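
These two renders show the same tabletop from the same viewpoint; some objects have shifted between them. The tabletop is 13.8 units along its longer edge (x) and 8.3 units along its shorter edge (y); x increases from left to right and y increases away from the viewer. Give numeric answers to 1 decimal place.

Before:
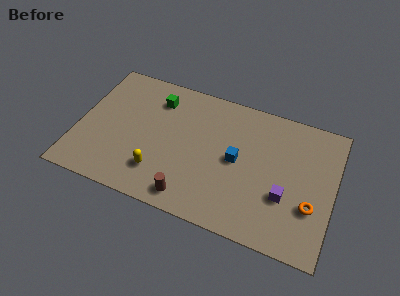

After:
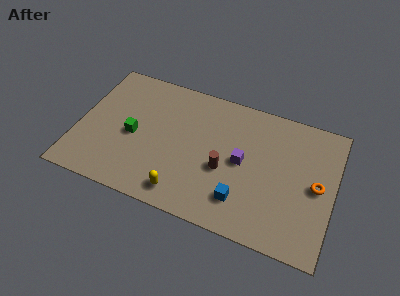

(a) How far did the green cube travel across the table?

2.9

From (4.0, 6.5) to (3.0, 3.8), the green cube covered √(1.0² + 2.7²) ≈ 2.9 units.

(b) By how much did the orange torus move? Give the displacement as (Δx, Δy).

(0.2, 1.3)

From the two frames, the orange torus sits at roughly (12.7, 2.8) before and (12.9, 4.1) after.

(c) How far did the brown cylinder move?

2.8

The brown cylinder was near (6.4, 1.1) before and (8.0, 3.4) after, so it travelled √(1.6² + 2.3²) ≈ 2.8 units.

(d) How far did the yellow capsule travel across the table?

1.6

The yellow capsule moved from about (4.6, 2.0) to (6.0, 1.2), a distance of √(1.4² + 0.8²) ≈ 1.6.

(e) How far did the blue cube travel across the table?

2.4

The blue cube moved from about (8.6, 4.2) to (9.1, 1.9), a distance of √(0.5² + 2.3²) ≈ 2.4.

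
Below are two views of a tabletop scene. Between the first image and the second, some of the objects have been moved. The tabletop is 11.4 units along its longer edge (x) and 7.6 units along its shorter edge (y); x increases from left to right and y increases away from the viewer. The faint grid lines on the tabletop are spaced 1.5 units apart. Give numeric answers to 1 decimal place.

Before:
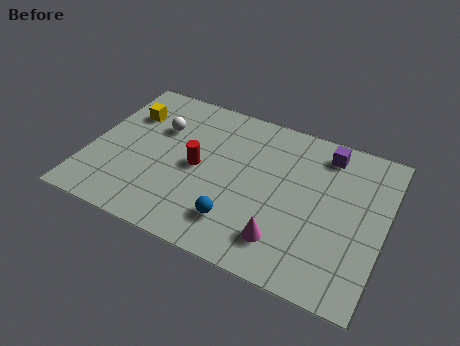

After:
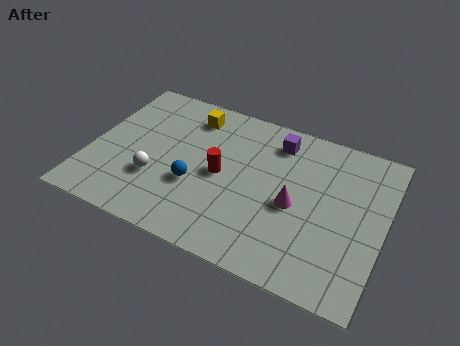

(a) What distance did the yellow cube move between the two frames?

2.5

The yellow cube was near (1.2, 5.4) before and (3.6, 6.2) after, so it travelled √(2.4² + 0.8²) ≈ 2.5 units.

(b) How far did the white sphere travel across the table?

2.6

The white sphere moved from about (2.5, 5.1) to (2.7, 2.5), a distance of √(0.2² + 2.6²) ≈ 2.6.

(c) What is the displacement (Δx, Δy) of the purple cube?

(-1.9, -0.2)

From the two frames, the purple cube sits at roughly (8.9, 6.4) before and (7.0, 6.2) after.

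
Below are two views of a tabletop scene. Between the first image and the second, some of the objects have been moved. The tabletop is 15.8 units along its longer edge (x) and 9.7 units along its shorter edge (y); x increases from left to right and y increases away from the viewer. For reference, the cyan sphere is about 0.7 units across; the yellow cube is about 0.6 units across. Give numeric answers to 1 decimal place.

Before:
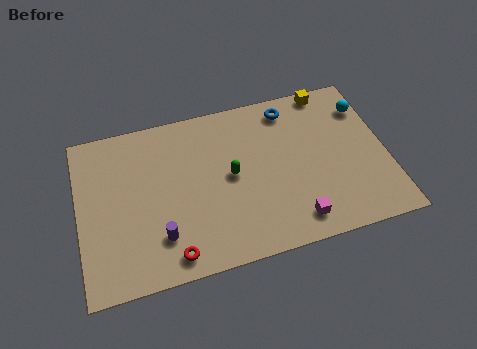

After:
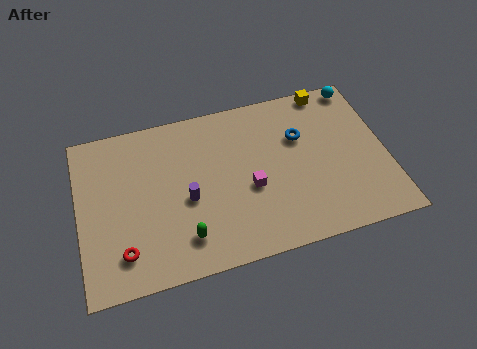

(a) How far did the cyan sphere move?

1.4

The cyan sphere was near (15.0, 7.4) before and (14.8, 8.8) after, so it travelled √(0.2² + 1.4²) ≈ 1.4 units.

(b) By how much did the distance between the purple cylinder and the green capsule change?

-2.4

They were about 4.6 units apart before and 2.2 after — 2.4 units closer together.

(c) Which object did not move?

the yellow cube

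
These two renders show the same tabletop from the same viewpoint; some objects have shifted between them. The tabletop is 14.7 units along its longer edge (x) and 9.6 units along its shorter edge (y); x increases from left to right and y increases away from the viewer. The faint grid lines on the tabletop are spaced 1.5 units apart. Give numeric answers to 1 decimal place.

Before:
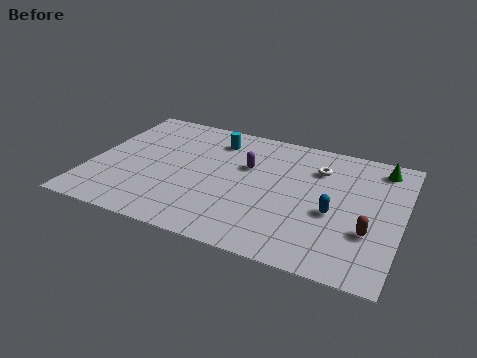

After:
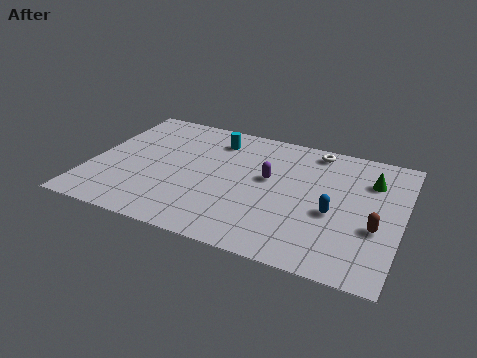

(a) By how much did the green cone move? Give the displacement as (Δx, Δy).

(-0.4, -1.2)

The green cone was at about (13.5, 8.2) and moved to about (13.1, 7.0).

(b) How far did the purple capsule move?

1.3

The purple capsule moved from about (7.3, 6.1) to (8.4, 5.5), a distance of √(1.1² + 0.6²) ≈ 1.3.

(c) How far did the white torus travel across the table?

1.4

The white torus moved from about (10.6, 7.1) to (10.3, 8.5), a distance of √(0.3² + 1.4²) ≈ 1.4.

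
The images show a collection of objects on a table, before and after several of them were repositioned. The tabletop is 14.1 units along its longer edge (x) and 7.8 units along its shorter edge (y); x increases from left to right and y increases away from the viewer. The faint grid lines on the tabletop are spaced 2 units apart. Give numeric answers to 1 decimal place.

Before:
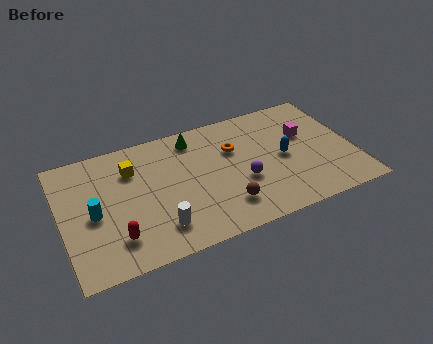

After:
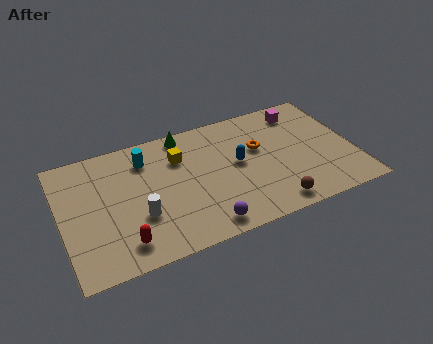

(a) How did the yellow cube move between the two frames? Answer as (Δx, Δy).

(2.3, -0.1)

From the two frames, the yellow cube sits at roughly (3.5, 5.7) before and (5.8, 5.6) after.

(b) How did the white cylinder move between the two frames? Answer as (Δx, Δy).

(-0.8, 1.0)

The white cylinder started near (4.4, 1.7) and ended near (3.6, 2.7).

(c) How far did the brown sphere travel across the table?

2.3

From (7.6, 1.8) to (9.8, 1.0), the brown sphere covered √(2.2² + 0.8²) ≈ 2.3 units.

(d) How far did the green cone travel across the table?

0.6

The green cone moved from about (6.6, 6.6) to (6.2, 7.0), a distance of √(0.4² + 0.4²) ≈ 0.6.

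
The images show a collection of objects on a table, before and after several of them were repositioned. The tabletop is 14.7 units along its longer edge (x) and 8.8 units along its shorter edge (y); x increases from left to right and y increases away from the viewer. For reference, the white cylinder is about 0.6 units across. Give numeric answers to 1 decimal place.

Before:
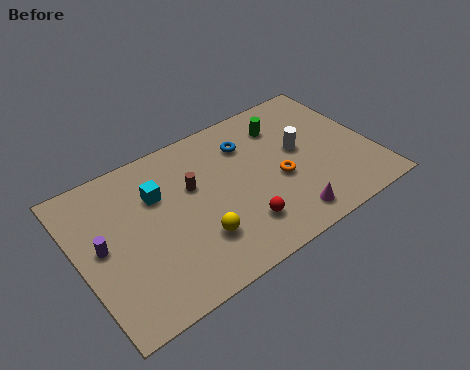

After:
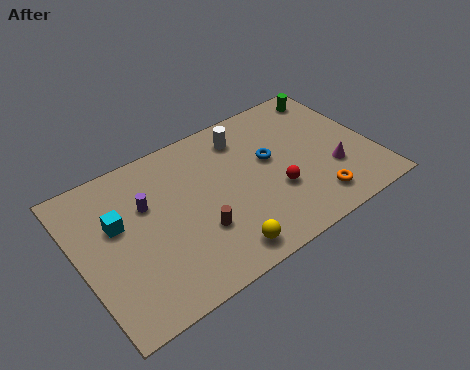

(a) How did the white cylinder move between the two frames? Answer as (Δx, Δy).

(-2.5, 2.2)

From the two frames, the white cylinder sits at roughly (11.2, 4.9) before and (8.7, 7.1) after.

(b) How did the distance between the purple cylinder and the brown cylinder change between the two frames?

-1.3

The distance was about 4.8 in the first image and 3.5 in the second, so they moved 1.3 units closer together.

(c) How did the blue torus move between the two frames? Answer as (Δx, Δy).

(0.9, -1.5)

The blue torus started near (8.8, 6.6) and ended near (9.7, 5.1).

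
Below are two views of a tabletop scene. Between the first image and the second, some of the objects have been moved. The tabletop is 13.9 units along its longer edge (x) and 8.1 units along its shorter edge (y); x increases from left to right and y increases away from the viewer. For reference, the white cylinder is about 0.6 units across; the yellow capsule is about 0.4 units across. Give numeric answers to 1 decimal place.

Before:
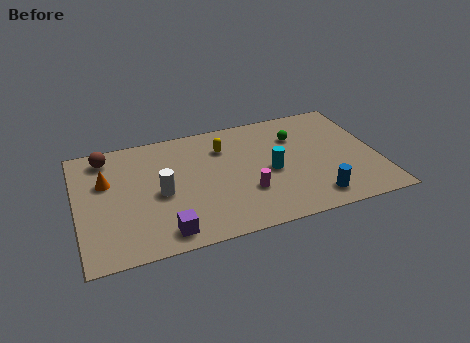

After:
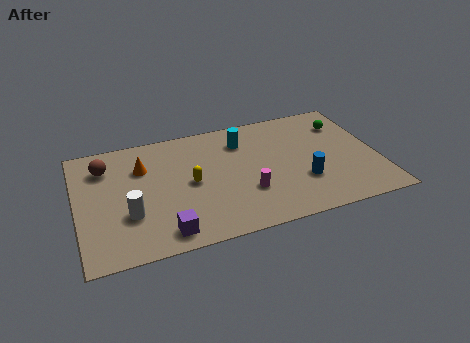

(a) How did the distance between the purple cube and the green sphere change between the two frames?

+2.1

Before: roughly 8.0 units apart; after: 10.1. That's 2.1 units further apart.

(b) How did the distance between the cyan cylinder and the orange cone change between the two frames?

-2.9

The distance was about 7.6 in the first image and 4.7 in the second, so they moved 2.9 units closer together.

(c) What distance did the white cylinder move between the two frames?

1.8

The white cylinder was near (3.8, 3.7) before and (2.3, 2.7) after, so it travelled √(1.5² + 1.0²) ≈ 1.8 units.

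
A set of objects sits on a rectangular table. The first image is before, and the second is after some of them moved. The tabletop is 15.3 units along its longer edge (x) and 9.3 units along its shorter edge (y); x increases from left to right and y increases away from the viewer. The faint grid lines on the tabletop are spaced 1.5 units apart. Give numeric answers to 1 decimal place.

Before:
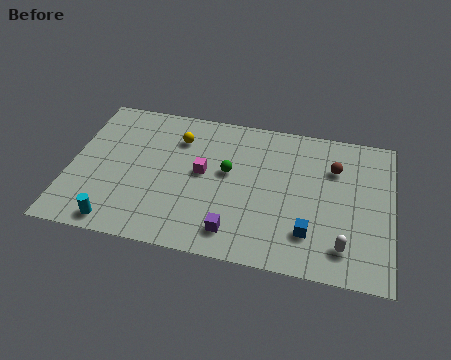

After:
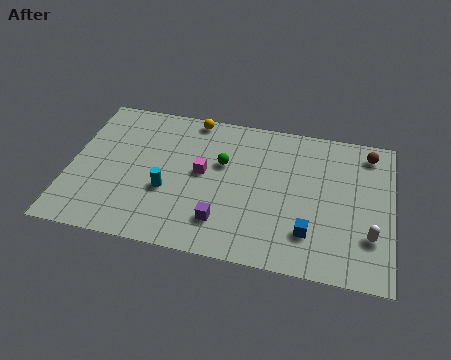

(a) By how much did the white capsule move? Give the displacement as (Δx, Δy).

(1.2, 0.9)

From the two frames, the white capsule sits at roughly (13.1, 1.8) before and (14.3, 2.7) after.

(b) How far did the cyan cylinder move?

3.3

From (2.5, 1.0) to (4.7, 3.5), the cyan cylinder covered √(2.2² + 2.5²) ≈ 3.3 units.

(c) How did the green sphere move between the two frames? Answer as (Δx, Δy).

(-0.3, 0.5)

From the two frames, the green sphere sits at roughly (7.5, 5.3) before and (7.2, 5.8) after.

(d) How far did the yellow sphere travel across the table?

1.6

The yellow sphere moved from about (5.0, 7.0) to (5.6, 8.5), a distance of √(0.6² + 1.5²) ≈ 1.6.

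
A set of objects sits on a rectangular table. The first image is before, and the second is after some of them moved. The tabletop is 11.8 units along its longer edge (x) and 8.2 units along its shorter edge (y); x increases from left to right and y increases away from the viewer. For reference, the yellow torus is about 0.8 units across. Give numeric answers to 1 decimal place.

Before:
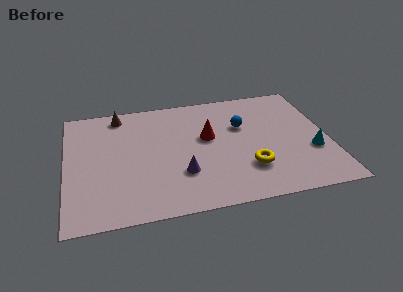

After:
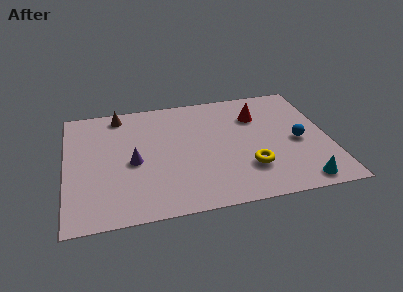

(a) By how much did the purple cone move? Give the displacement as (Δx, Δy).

(-2.1, 1.2)

The purple cone started near (5.1, 2.5) and ended near (3.0, 3.7).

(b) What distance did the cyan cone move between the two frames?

2.1

From (11.0, 2.9) to (10.3, 0.9), the cyan cone covered √(0.7² + 2.0²) ≈ 2.1 units.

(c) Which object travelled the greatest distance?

the blue sphere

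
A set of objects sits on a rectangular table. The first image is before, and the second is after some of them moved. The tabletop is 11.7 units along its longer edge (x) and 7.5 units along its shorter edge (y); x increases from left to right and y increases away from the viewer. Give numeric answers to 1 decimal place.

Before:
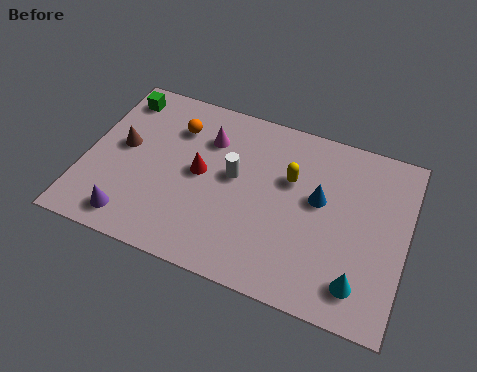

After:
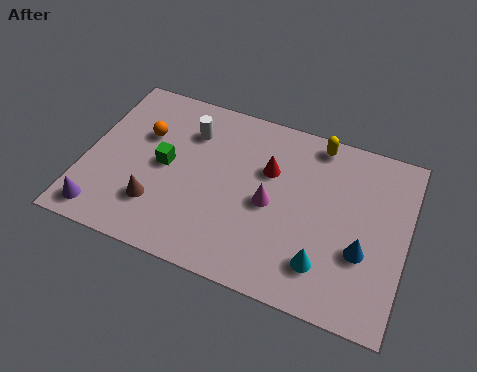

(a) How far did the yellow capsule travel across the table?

2.1

The yellow capsule was near (7.4, 4.8) before and (8.2, 6.7) after, so it travelled √(0.8² + 1.9²) ≈ 2.1 units.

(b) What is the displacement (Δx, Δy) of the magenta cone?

(2.5, -2.0)

From the two frames, the magenta cone sits at roughly (4.3, 5.5) before and (6.8, 3.5) after.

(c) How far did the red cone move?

2.6

The red cone was near (4.2, 3.9) before and (6.6, 4.9) after, so it travelled √(2.4² + 1.0²) ≈ 2.6 units.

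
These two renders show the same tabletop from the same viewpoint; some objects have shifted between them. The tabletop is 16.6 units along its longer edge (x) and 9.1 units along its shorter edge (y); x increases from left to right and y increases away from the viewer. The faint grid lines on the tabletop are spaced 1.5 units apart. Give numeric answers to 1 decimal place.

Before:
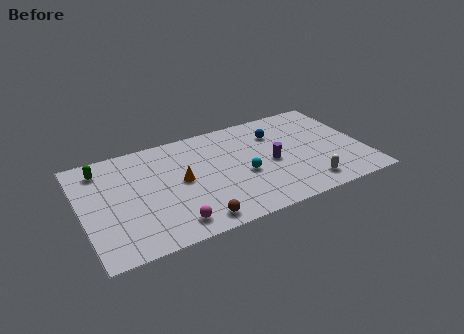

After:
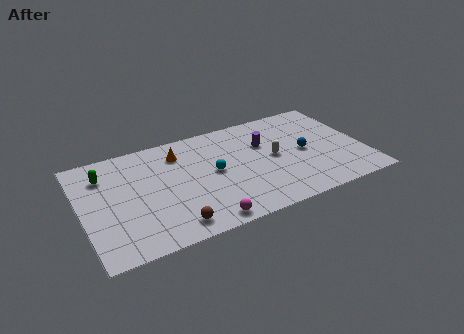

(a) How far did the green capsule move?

0.6

From (1.4, 7.5) to (1.5, 6.9), the green capsule covered √(0.1² + 0.6²) ≈ 0.6 units.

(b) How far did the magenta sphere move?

1.9

The magenta sphere was near (4.9, 1.4) before and (6.7, 0.9) after, so it travelled √(1.8² + 0.5²) ≈ 1.9 units.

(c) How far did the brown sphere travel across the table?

1.3

The brown sphere moved from about (6.2, 1.1) to (4.9, 1.3), a distance of √(1.3² + 0.2²) ≈ 1.3.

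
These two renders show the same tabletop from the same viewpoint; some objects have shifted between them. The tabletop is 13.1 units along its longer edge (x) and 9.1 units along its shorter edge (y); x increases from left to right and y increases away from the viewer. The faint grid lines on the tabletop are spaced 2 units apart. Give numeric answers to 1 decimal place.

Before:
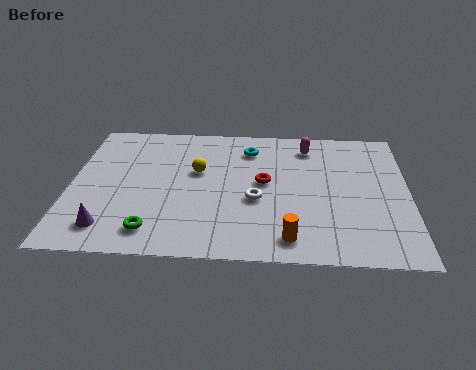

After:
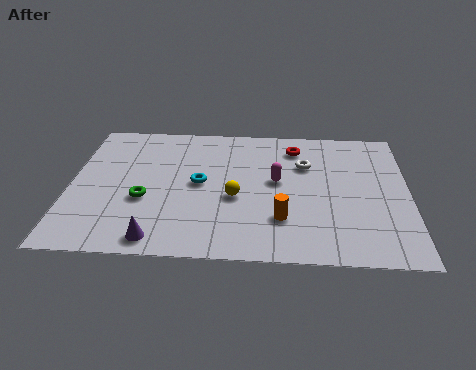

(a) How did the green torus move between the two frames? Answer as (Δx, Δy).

(-0.4, 2.0)

The green torus was at about (3.3, 1.5) and moved to about (2.9, 3.5).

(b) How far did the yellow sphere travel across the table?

2.3

The yellow sphere moved from about (4.9, 5.5) to (6.4, 3.8), a distance of √(1.5² + 1.7²) ≈ 2.3.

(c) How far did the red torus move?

2.8

The red torus moved from about (7.5, 4.9) to (8.7, 7.4), a distance of √(1.2² + 2.5²) ≈ 2.8.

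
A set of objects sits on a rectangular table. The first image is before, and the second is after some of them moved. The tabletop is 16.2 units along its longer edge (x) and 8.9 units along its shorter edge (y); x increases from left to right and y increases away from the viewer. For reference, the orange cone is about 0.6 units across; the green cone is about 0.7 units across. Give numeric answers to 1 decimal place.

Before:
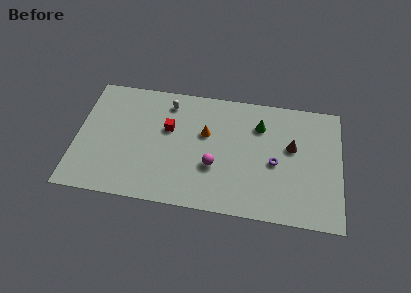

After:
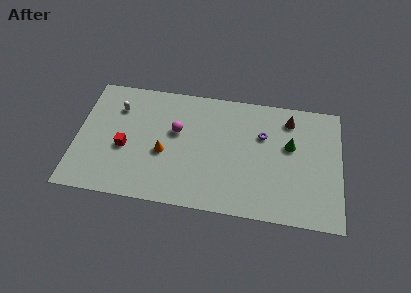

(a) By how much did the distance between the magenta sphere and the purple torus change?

+1.5

The distance was about 3.8 in the first image and 5.3 in the second, so they moved 1.5 units further apart.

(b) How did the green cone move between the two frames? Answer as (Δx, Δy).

(1.9, -1.2)

The green cone started near (11.2, 6.6) and ended near (13.1, 5.4).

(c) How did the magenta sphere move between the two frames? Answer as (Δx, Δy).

(-2.4, 2.2)

From the two frames, the magenta sphere sits at roughly (8.5, 3.2) before and (6.1, 5.4) after.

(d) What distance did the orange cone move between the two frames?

3.1

From (7.9, 5.5) to (5.4, 3.7), the orange cone covered √(2.5² + 1.8²) ≈ 3.1 units.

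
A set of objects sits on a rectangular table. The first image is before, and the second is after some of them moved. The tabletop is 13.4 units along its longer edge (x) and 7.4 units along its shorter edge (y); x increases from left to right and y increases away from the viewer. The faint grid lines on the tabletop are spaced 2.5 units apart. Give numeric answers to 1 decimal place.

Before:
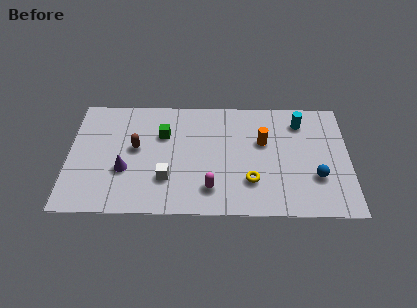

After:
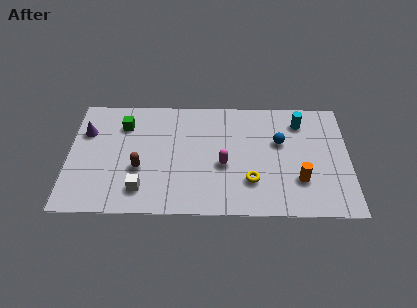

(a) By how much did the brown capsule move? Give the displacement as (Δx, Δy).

(0.2, -1.3)

The brown capsule started near (3.2, 4.1) and ended near (3.4, 2.8).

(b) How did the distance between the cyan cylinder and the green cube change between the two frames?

+1.8

Before: roughly 6.7 units apart; after: 8.5. That's 1.8 units further apart.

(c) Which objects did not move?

the yellow torus and the cyan cylinder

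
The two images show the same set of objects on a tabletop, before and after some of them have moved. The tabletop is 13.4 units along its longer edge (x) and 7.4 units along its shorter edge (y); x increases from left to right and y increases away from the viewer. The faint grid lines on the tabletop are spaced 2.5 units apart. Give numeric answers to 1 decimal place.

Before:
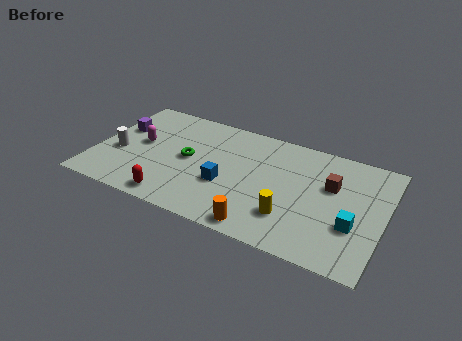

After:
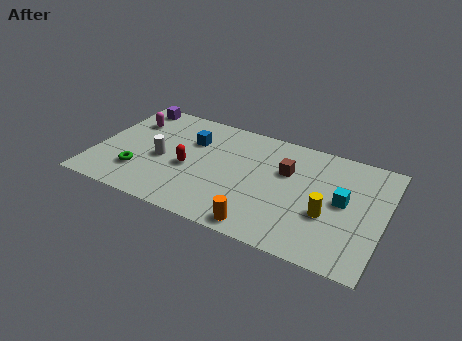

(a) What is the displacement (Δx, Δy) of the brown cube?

(-2.1, 0.1)

From the two frames, the brown cube sits at roughly (10.9, 4.7) before and (8.8, 4.8) after.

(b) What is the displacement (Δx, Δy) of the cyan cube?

(-0.6, 1.3)

The cyan cube started near (12.1, 2.6) and ended near (11.5, 3.9).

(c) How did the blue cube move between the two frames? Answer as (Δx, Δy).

(-1.9, 2.3)

The blue cube was at about (6.2, 2.8) and moved to about (4.3, 5.1).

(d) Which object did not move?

the orange cylinder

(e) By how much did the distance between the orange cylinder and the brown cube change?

-0.7

Before: roughly 4.8 units apart; after: 4.1. That's 0.7 units closer together.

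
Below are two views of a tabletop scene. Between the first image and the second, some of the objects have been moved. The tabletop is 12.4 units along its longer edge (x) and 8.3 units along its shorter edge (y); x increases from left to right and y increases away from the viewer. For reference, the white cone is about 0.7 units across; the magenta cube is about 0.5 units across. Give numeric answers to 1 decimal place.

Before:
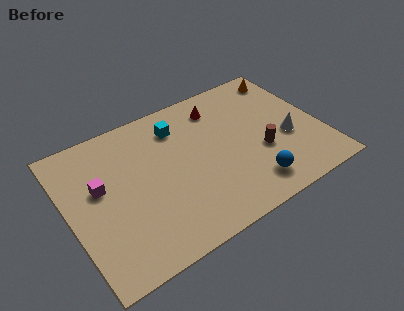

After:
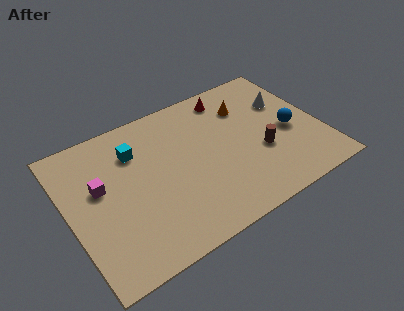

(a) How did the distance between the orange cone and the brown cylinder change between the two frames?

-1.5

The distance was about 4.5 in the first image and 3.0 in the second, so they moved 1.5 units closer together.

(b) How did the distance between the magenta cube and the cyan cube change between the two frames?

-2.2

The distance was about 4.4 in the first image and 2.2 in the second, so they moved 2.2 units closer together.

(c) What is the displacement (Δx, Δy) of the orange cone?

(-2.3, -1.0)

From the two frames, the orange cone sits at roughly (11.4, 7.1) before and (9.1, 6.1) after.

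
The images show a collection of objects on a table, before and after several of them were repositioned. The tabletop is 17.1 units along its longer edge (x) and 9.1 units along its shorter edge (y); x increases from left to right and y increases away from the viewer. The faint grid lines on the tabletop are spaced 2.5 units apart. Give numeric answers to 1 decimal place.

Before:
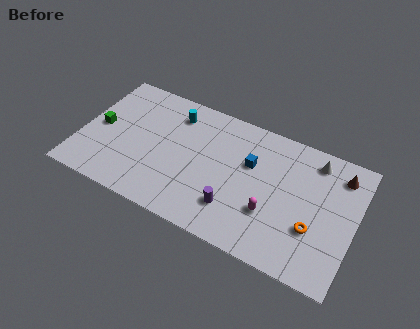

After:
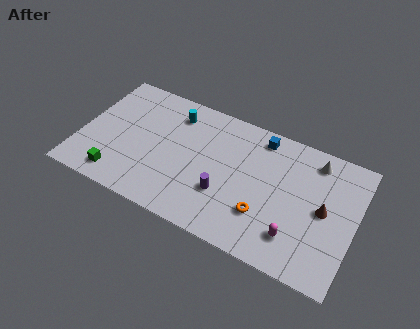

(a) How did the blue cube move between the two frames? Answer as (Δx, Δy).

(0.4, 2.1)

The blue cube was at about (10.5, 5.8) and moved to about (10.9, 7.9).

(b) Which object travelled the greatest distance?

the green cube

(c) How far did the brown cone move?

2.9

From (15.9, 7.4) to (15.2, 4.6), the brown cone covered √(0.7² + 2.8²) ≈ 2.9 units.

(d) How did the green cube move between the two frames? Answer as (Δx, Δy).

(1.6, -3.1)

From the two frames, the green cube sits at roughly (1.1, 4.5) before and (2.7, 1.4) after.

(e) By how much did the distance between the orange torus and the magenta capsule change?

-0.5

Before: roughly 2.6 units apart; after: 2.1. That's 0.5 units closer together.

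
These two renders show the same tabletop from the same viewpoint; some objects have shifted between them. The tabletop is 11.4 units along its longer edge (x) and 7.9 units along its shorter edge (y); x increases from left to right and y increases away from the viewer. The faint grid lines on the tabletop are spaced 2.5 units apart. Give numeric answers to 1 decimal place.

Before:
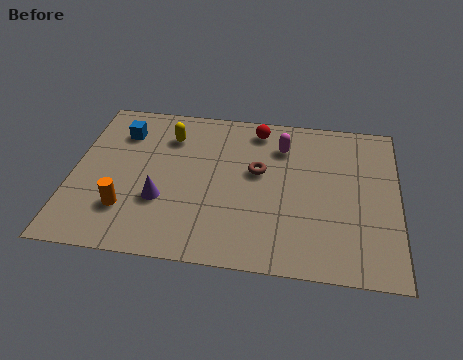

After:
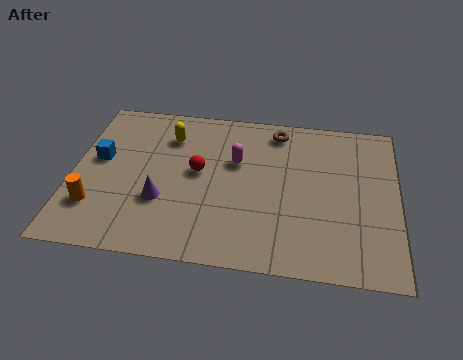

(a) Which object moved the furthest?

the red sphere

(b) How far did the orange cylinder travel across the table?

1.1

The orange cylinder was near (2.0, 2.1) before and (0.9, 2.1) after, so it travelled √(1.1² + 0.0²) ≈ 1.1 units.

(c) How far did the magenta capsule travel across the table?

1.9

From (7.3, 6.0) to (5.7, 5.0), the magenta capsule covered √(1.6² + 1.0²) ≈ 1.9 units.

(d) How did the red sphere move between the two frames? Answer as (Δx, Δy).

(-2.0, -2.5)

The red sphere was at about (6.4, 6.8) and moved to about (4.4, 4.3).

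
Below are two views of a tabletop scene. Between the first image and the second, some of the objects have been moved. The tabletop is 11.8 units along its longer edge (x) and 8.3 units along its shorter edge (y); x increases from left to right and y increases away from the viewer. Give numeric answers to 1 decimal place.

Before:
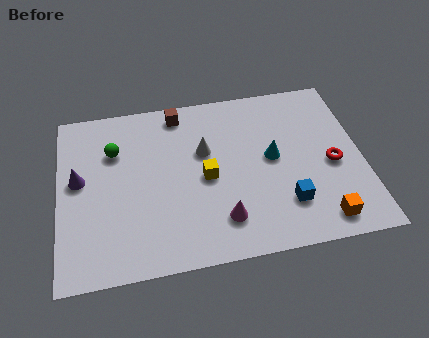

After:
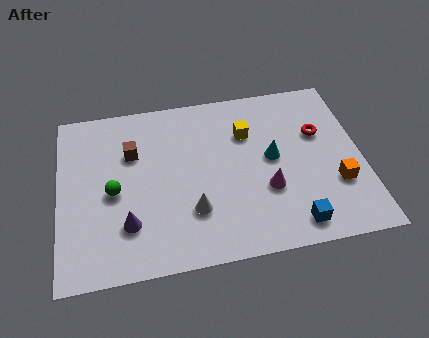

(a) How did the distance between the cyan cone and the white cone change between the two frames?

+1.1

The distance was about 2.7 in the first image and 3.8 in the second, so they moved 1.1 units further apart.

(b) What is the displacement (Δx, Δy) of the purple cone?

(1.8, -2.4)

From the two frames, the purple cone sits at roughly (0.8, 4.6) before and (2.6, 2.2) after.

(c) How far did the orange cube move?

1.7

The orange cube was near (10.0, 1.1) before and (10.7, 2.7) after, so it travelled √(0.7² + 1.6²) ≈ 1.7 units.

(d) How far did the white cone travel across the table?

2.9

The white cone moved from about (5.7, 5.2) to (5.1, 2.4), a distance of √(0.6² + 2.8²) ≈ 2.9.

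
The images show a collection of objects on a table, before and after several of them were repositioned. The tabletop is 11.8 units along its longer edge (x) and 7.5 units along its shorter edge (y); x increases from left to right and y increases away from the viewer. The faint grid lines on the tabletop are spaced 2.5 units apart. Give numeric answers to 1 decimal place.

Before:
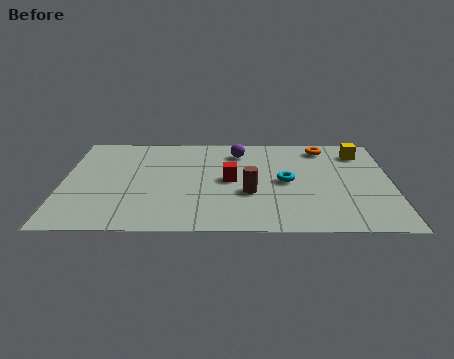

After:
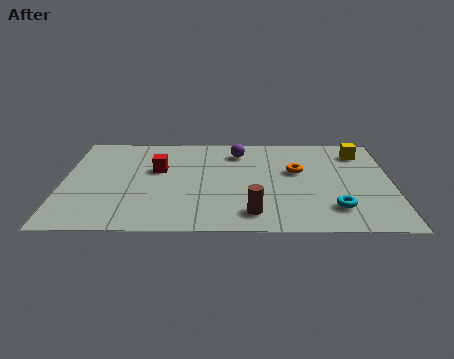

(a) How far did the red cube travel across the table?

2.7

The red cube moved from about (6.0, 3.8) to (3.4, 4.6), a distance of √(2.6² + 0.8²) ≈ 2.7.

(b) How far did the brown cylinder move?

1.5

The brown cylinder was near (6.7, 2.8) before and (6.8, 1.3) after, so it travelled √(0.1² + 1.5²) ≈ 1.5 units.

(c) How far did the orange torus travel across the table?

2.1

From (9.4, 6.4) to (8.4, 4.5), the orange torus covered √(1.0² + 1.9²) ≈ 2.1 units.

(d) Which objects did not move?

the yellow cube and the purple sphere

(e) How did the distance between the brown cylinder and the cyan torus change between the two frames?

+1.3

They were about 1.6 units apart before and 2.9 after — 1.3 units further apart.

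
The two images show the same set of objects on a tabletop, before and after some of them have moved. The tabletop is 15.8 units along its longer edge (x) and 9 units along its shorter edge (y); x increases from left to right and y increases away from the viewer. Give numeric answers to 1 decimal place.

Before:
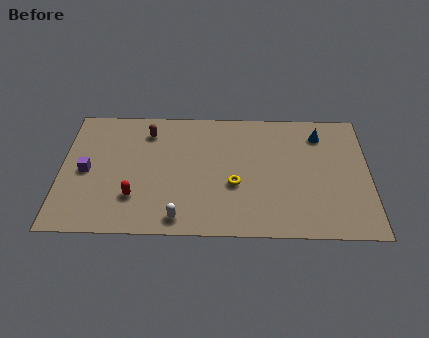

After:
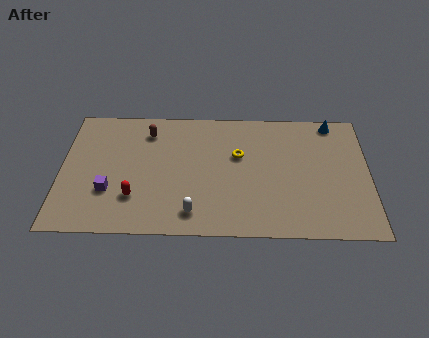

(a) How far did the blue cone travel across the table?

1.1

From (13.3, 7.2) to (14.0, 8.1), the blue cone covered √(0.7² + 0.9²) ≈ 1.1 units.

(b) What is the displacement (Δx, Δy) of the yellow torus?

(0.2, 2.1)

The yellow torus started near (8.9, 3.5) and ended near (9.1, 5.6).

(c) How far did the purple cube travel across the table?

1.8

From (1.3, 4.3) to (2.5, 2.9), the purple cube covered √(1.2² + 1.4²) ≈ 1.8 units.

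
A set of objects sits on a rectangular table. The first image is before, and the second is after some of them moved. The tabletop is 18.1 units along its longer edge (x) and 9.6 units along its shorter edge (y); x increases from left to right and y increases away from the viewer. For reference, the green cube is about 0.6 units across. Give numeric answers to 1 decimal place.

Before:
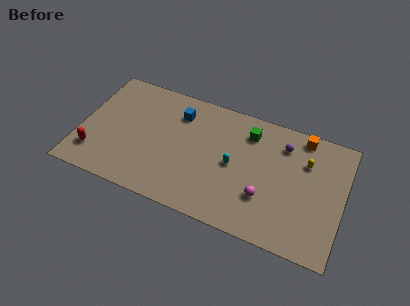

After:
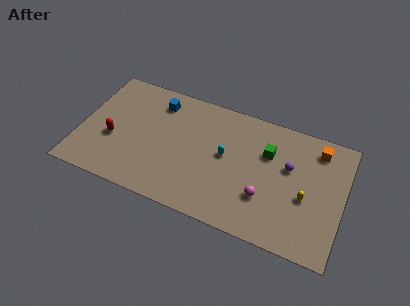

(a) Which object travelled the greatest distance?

the yellow capsule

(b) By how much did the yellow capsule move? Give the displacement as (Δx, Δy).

(0.2, -2.7)

The yellow capsule started near (15.4, 6.7) and ended near (15.6, 4.0).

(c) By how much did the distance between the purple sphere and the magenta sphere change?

-1.4

They were about 4.6 units apart before and 3.2 after — 1.4 units closer together.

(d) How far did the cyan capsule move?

0.8

From (10.6, 4.7) to (10.0, 5.2), the cyan capsule covered √(0.6² + 0.5²) ≈ 0.8 units.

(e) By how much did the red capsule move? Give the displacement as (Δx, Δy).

(1.1, 1.6)

From the two frames, the red capsule sits at roughly (1.2, 2.2) before and (2.3, 3.8) after.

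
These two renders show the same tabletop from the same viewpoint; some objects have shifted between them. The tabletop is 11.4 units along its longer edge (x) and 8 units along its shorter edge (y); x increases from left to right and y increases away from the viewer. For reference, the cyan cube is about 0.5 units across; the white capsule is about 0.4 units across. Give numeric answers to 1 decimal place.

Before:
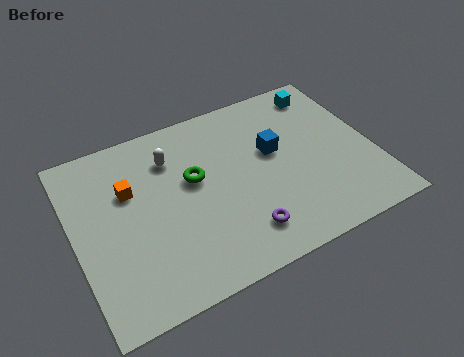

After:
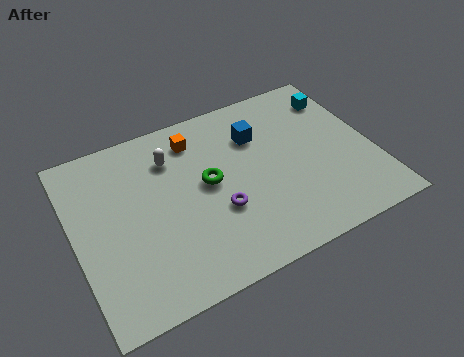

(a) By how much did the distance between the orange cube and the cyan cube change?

-2.4

The distance was about 8.0 in the first image and 5.6 in the second, so they moved 2.4 units closer together.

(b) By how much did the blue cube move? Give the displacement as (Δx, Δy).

(-0.5, 1.0)

The blue cube was at about (7.7, 4.7) and moved to about (7.2, 5.7).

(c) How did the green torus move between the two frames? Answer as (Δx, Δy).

(0.5, -0.4)

The green torus started near (4.6, 4.7) and ended near (5.1, 4.3).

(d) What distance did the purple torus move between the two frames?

1.5

From (6.0, 1.6) to (5.3, 2.9), the purple torus covered √(0.7² + 1.3²) ≈ 1.5 units.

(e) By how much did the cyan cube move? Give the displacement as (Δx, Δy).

(0.5, -0.5)

From the two frames, the cyan cube sits at roughly (10.0, 6.8) before and (10.5, 6.3) after.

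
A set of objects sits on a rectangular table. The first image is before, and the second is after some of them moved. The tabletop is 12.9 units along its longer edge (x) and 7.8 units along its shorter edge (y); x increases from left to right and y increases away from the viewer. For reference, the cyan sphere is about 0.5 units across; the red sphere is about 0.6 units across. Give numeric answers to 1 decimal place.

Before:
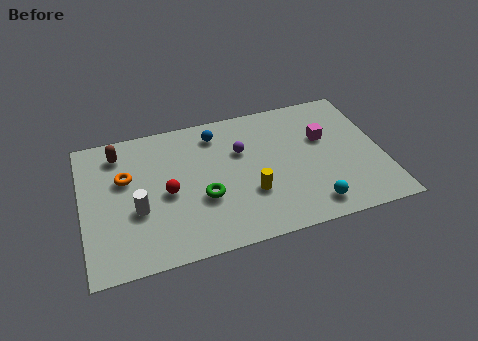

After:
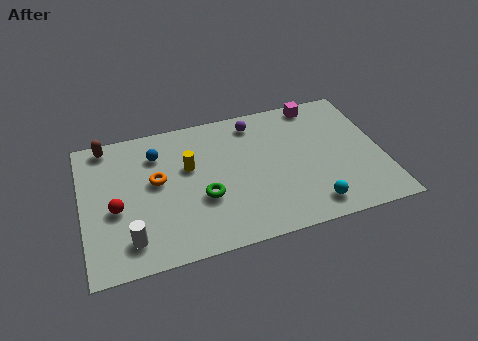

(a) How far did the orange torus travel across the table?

1.4

The orange torus moved from about (1.9, 4.9) to (3.2, 4.4), a distance of √(1.3² + 0.5²) ≈ 1.4.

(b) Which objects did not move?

the cyan sphere and the green torus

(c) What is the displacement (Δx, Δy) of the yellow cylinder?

(-2.5, 2.2)

The yellow cylinder was at about (7.1, 2.6) and moved to about (4.6, 4.8).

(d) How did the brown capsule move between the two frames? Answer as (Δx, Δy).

(-0.5, 0.6)

The brown capsule was at about (1.7, 6.4) and moved to about (1.2, 7.0).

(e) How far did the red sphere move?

2.2

The red sphere moved from about (3.6, 3.6) to (1.4, 3.3), a distance of √(2.2² + 0.3²) ≈ 2.2.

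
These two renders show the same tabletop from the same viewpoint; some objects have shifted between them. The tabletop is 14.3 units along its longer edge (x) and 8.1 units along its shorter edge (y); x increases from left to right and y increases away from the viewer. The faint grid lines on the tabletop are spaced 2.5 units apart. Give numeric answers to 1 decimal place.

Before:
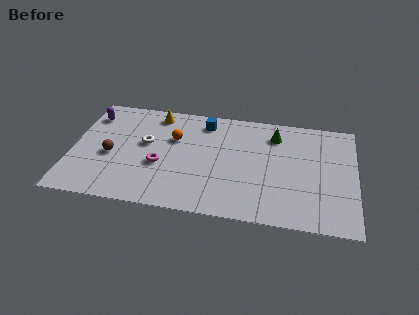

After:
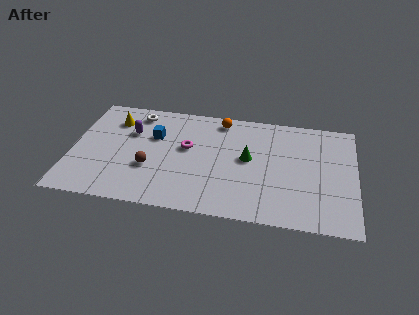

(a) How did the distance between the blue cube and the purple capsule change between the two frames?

-4.6

The distance was about 5.8 in the first image and 1.2 in the second, so they moved 4.6 units closer together.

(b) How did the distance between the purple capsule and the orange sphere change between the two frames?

+0.4

The distance was about 4.4 in the first image and 4.8 in the second, so they moved 0.4 units further apart.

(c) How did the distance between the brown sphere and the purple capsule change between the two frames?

-0.4

The distance was about 3.1 in the first image and 2.7 in the second, so they moved 0.4 units closer together.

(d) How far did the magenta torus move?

2.0

The magenta torus moved from about (4.5, 3.2) to (5.8, 4.7), a distance of √(1.3² + 1.5²) ≈ 2.0.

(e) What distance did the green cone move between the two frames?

2.4

The green cone moved from about (10.2, 6.4) to (8.9, 4.4), a distance of √(1.3² + 2.0²) ≈ 2.4.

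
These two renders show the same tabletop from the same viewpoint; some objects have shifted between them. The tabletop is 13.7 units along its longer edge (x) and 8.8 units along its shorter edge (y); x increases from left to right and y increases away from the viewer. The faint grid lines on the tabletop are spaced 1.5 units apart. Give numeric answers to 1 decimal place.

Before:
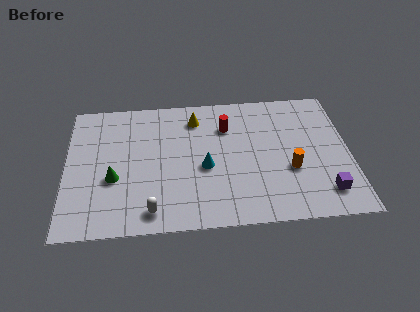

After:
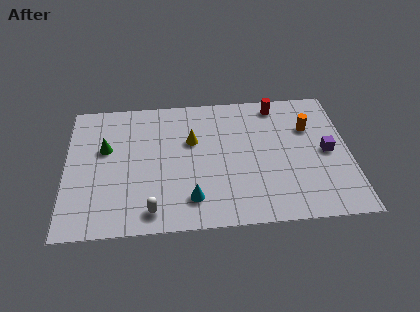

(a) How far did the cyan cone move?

2.1

The cyan cone moved from about (6.7, 3.8) to (6.0, 1.8), a distance of √(0.7² + 2.0²) ≈ 2.1.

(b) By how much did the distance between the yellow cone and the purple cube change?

-1.5

The distance was about 8.1 in the first image and 6.6 in the second, so they moved 1.5 units closer together.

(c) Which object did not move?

the white capsule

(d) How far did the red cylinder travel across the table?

2.8

The red cylinder was near (7.8, 6.4) before and (10.3, 7.7) after, so it travelled √(2.5² + 1.3²) ≈ 2.8 units.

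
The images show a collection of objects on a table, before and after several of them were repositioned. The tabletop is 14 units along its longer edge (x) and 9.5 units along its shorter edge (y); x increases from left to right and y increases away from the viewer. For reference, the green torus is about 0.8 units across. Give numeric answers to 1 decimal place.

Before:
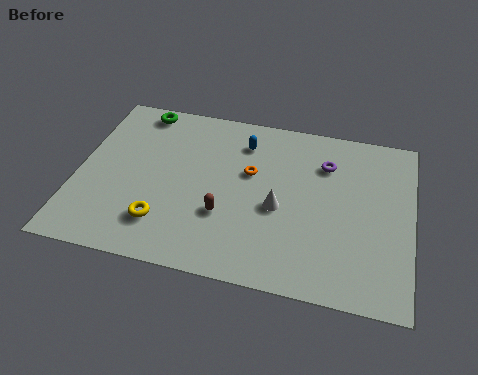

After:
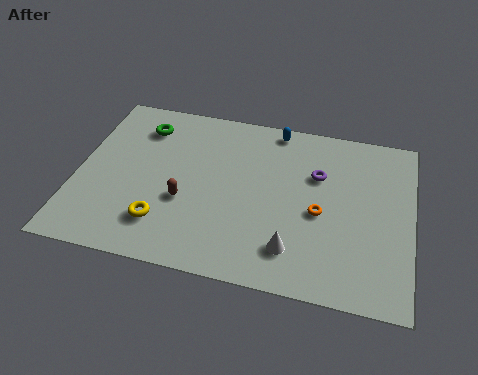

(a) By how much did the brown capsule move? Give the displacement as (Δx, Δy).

(-1.7, 0.4)

The brown capsule was at about (6.3, 3.2) and moved to about (4.6, 3.6).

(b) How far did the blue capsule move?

1.7

The blue capsule moved from about (6.8, 7.5) to (8.1, 8.6), a distance of √(1.3² + 1.1²) ≈ 1.7.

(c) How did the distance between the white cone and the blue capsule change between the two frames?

+2.9

The distance was about 3.8 in the first image and 6.7 in the second, so they moved 2.9 units further apart.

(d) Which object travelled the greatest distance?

the orange torus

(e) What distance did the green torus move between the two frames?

1.0

The green torus was near (2.3, 8.5) before and (2.5, 7.5) after, so it travelled √(0.2² + 1.0²) ≈ 1.0 units.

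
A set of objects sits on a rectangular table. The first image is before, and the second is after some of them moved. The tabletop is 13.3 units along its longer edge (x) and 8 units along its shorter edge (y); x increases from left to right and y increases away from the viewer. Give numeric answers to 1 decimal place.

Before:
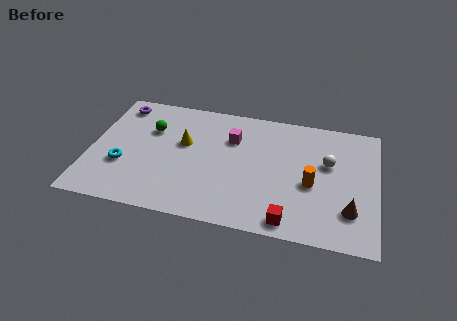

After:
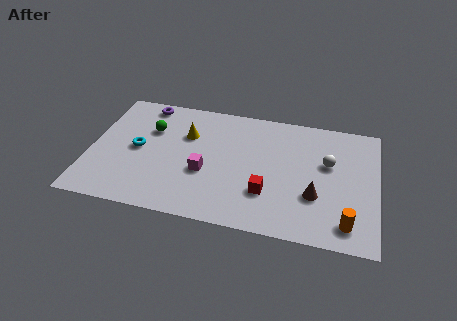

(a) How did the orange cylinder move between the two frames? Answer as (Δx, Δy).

(1.7, -2.1)

From the two frames, the orange cylinder sits at roughly (10.3, 3.4) before and (12.0, 1.3) after.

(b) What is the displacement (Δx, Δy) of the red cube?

(-1.1, 1.5)

The red cube started near (9.4, 0.9) and ended near (8.3, 2.4).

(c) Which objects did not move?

the green sphere and the white sphere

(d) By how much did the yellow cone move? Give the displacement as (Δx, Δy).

(0.1, 0.6)

The yellow cone was at about (4.3, 4.8) and moved to about (4.4, 5.4).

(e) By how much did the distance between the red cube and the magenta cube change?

-2.5

Before: roughly 5.5 units apart; after: 3.0. That's 2.5 units closer together.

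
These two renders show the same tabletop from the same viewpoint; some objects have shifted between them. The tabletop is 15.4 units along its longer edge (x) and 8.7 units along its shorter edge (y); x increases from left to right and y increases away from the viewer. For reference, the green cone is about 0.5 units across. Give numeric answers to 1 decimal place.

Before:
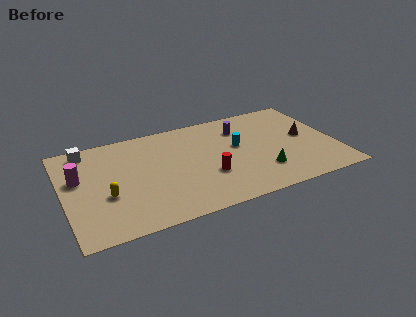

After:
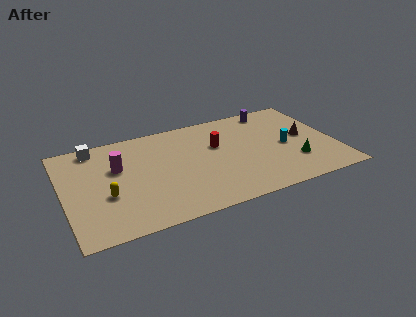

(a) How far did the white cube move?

0.5

The white cube was near (1.5, 7.6) before and (2.0, 7.7) after, so it travelled √(0.5² + 0.1²) ≈ 0.5 units.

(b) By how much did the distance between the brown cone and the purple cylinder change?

-0.6

The distance was about 4.0 in the first image and 3.4 in the second, so they moved 0.6 units closer together.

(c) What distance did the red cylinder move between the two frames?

2.6

The red cylinder was near (8.0, 3.0) before and (8.8, 5.5) after, so it travelled √(0.8² + 2.5²) ≈ 2.6 units.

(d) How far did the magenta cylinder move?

2.2

The magenta cylinder moved from about (0.9, 5.3) to (3.1, 5.5), a distance of √(2.2² + 0.2²) ≈ 2.2.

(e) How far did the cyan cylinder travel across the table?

2.8

The cyan cylinder was near (9.9, 5.0) before and (12.6, 4.1) after, so it travelled √(2.7² + 0.9²) ≈ 2.8 units.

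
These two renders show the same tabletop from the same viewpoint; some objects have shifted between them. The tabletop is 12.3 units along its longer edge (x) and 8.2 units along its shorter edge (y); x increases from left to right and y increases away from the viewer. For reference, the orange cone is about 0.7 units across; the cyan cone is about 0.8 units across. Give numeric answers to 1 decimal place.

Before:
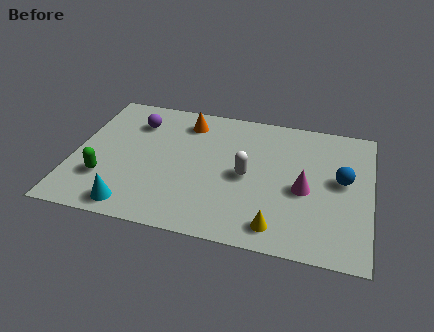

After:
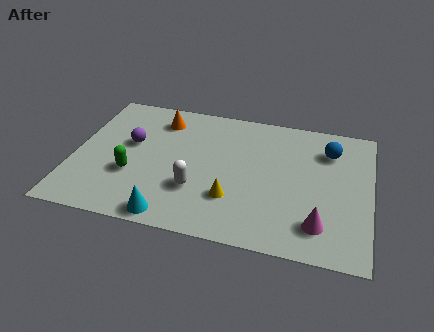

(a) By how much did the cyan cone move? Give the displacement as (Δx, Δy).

(1.6, -0.2)

The cyan cone started near (2.7, 1.0) and ended near (4.3, 0.8).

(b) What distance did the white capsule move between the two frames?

2.4

The white capsule moved from about (7.2, 3.9) to (5.2, 2.6), a distance of √(2.0² + 1.3²) ≈ 2.4.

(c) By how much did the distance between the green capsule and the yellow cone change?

-3.1

Before: roughly 7.3 units apart; after: 4.2. That's 3.1 units closer together.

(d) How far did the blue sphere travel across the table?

1.8

The blue sphere moved from about (11.1, 4.5) to (10.5, 6.2), a distance of √(0.6² + 1.7²) ≈ 1.8.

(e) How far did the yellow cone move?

2.2

The yellow cone moved from about (8.6, 1.2) to (6.7, 2.4), a distance of √(1.9² + 1.2²) ≈ 2.2.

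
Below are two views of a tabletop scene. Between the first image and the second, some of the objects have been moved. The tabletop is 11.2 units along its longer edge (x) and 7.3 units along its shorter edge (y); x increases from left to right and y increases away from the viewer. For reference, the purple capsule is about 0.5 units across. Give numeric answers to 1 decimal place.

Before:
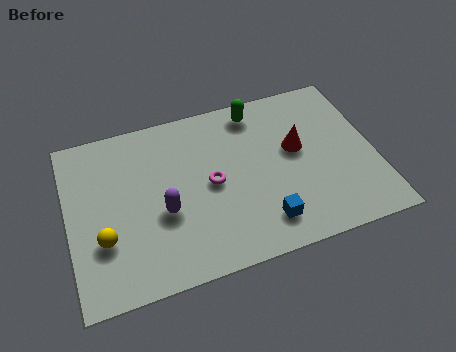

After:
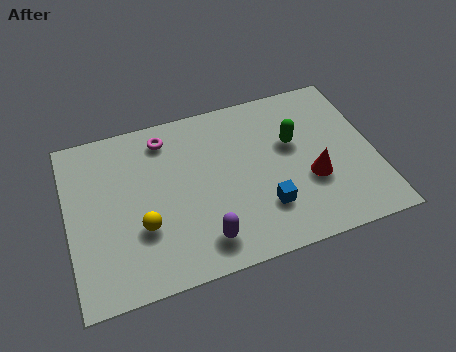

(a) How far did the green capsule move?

2.2

From (7.1, 6.3) to (8.3, 4.5), the green capsule covered √(1.2² + 1.8²) ≈ 2.2 units.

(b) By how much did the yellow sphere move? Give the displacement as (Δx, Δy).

(1.4, 0.1)

From the two frames, the yellow sphere sits at roughly (1.2, 2.4) before and (2.6, 2.5) after.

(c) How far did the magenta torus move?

2.9

From (5.2, 3.6) to (3.7, 6.1), the magenta torus covered √(1.5² + 2.5²) ≈ 2.9 units.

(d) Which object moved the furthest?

the magenta torus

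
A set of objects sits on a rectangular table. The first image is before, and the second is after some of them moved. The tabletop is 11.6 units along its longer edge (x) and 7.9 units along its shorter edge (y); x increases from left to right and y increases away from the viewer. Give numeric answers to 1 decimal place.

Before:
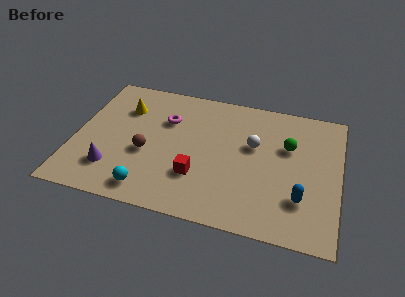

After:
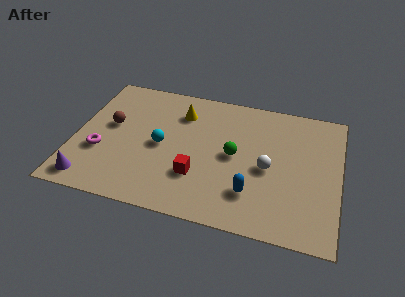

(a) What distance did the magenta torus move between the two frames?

3.7

The magenta torus moved from about (3.9, 5.4) to (1.2, 2.8), a distance of √(2.7² + 2.6²) ≈ 3.7.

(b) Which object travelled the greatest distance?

the magenta torus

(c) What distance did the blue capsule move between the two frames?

2.1

From (10.0, 2.2) to (7.9, 2.0), the blue capsule covered √(2.1² + 0.2²) ≈ 2.1 units.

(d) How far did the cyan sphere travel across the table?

2.7

The cyan sphere moved from about (3.5, 1.1) to (3.8, 3.8), a distance of √(0.3² + 2.7²) ≈ 2.7.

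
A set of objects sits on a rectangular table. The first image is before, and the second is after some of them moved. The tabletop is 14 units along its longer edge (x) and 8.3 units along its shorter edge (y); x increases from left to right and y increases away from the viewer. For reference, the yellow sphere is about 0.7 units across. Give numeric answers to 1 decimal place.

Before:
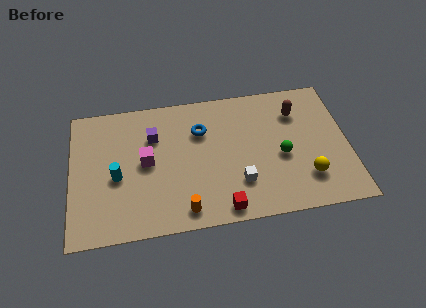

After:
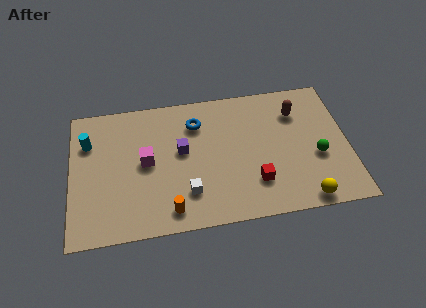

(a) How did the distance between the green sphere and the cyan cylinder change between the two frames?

+3.5

They were about 8.3 units apart before and 11.8 after — 3.5 units further apart.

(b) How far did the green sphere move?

1.8

The green sphere moved from about (10.6, 3.6) to (12.4, 3.3), a distance of √(1.8² + 0.3²) ≈ 1.8.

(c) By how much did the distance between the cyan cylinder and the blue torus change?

+0.7

The distance was about 4.8 in the first image and 5.5 in the second, so they moved 0.7 units further apart.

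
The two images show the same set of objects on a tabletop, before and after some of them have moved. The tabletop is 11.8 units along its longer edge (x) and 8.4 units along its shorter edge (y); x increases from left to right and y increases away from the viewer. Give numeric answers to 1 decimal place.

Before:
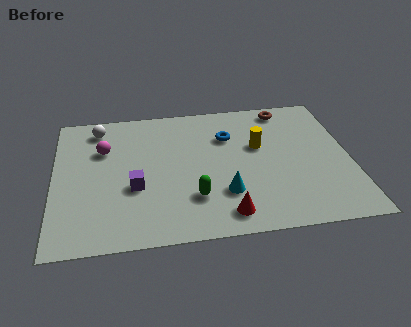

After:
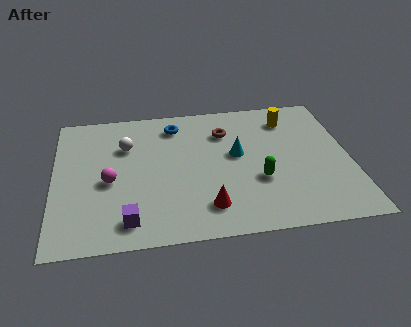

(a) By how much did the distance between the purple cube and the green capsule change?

+3.0

Before: roughly 2.5 units apart; after: 5.5. That's 3.0 units further apart.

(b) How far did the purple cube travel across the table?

1.9

From (3.2, 3.2) to (2.9, 1.3), the purple cube covered √(0.3² + 1.9²) ≈ 1.9 units.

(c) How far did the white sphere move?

1.7

From (1.8, 7.1) to (2.9, 5.8), the white sphere covered √(1.1² + 1.3²) ≈ 1.7 units.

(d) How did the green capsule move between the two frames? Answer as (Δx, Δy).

(2.6, 0.7)

The green capsule was at about (5.5, 2.3) and moved to about (8.1, 3.0).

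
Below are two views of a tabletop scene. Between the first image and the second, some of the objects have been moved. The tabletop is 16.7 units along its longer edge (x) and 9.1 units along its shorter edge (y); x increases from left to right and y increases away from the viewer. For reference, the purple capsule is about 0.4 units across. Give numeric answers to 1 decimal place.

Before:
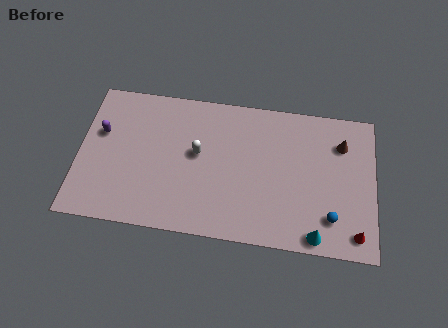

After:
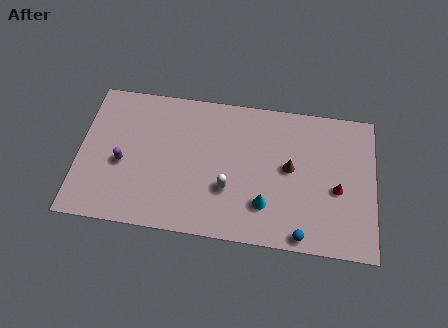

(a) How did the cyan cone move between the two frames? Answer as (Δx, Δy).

(-2.9, 1.5)

The cyan cone was at about (13.5, 0.9) and moved to about (10.6, 2.4).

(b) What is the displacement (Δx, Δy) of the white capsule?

(1.8, -2.0)

The white capsule was at about (6.7, 5.1) and moved to about (8.5, 3.1).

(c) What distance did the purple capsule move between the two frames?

2.2

The purple capsule moved from about (1.2, 5.7) to (2.5, 3.9), a distance of √(1.3² + 1.8²) ≈ 2.2.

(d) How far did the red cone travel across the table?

2.8

From (15.7, 1.3) to (14.6, 3.9), the red cone covered √(1.1² + 2.6²) ≈ 2.8 units.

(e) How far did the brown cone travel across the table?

3.5

The brown cone moved from about (14.8, 6.8) to (11.9, 4.9), a distance of √(2.9² + 1.9²) ≈ 3.5.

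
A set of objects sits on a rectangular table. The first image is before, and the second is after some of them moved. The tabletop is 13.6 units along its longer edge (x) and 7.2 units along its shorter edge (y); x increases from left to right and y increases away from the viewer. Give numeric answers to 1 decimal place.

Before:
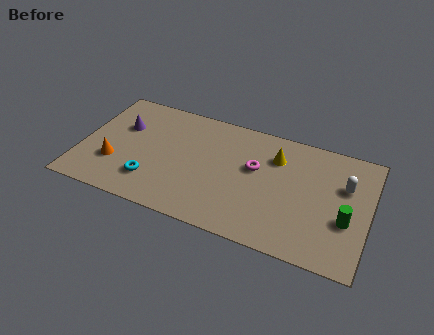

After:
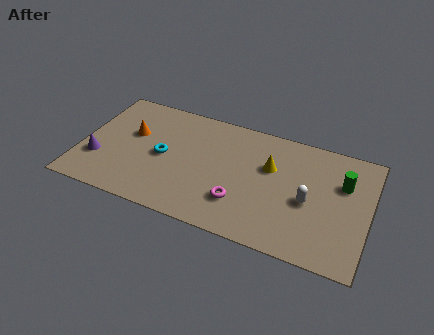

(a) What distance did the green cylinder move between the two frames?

2.1

From (12.6, 2.7) to (12.3, 4.8), the green cylinder covered √(0.3² + 2.1²) ≈ 2.1 units.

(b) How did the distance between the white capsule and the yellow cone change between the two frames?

-1.0

They were about 3.4 units apart before and 2.4 after — 1.0 units closer together.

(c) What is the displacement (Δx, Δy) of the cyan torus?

(0.4, 1.7)

The cyan torus was at about (3.5, 1.8) and moved to about (3.9, 3.5).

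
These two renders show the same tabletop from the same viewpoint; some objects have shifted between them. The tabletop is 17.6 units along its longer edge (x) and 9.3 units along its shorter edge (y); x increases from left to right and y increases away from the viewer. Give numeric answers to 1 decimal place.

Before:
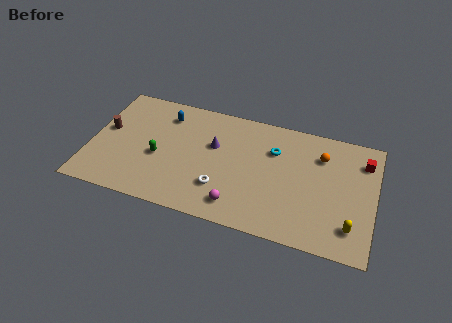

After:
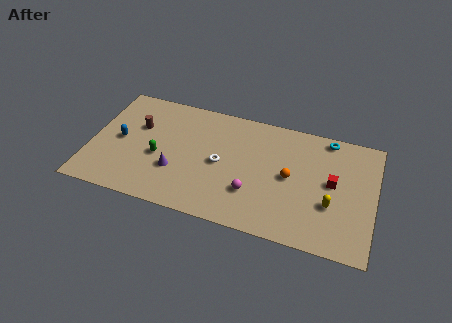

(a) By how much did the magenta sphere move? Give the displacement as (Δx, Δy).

(0.8, 1.2)

The magenta sphere was at about (9.4, 1.6) and moved to about (10.2, 2.8).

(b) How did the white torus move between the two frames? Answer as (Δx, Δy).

(-0.2, 1.9)

The white torus started near (8.3, 2.6) and ended near (8.1, 4.5).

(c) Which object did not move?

the green capsule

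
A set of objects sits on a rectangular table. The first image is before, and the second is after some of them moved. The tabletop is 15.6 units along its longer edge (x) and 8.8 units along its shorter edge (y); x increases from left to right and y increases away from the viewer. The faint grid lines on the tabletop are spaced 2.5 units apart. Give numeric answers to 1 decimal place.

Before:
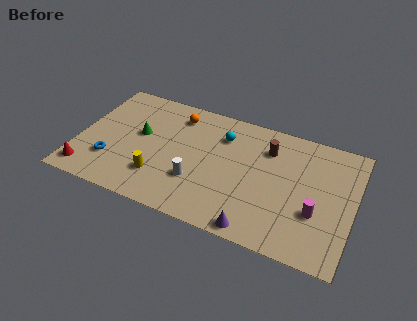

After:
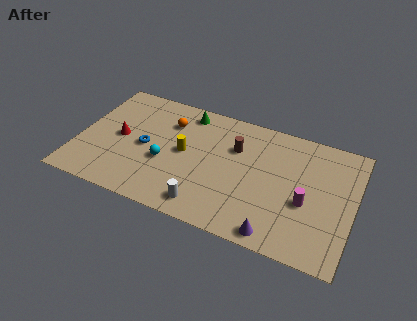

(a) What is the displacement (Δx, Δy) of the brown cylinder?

(-1.8, -0.6)

The brown cylinder was at about (10.6, 6.6) and moved to about (8.8, 6.0).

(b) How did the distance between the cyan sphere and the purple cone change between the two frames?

+0.8

The distance was about 6.3 in the first image and 7.1 in the second, so they moved 0.8 units further apart.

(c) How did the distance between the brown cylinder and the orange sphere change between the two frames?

-1.4

Before: roughly 5.3 units apart; after: 3.9. That's 1.4 units closer together.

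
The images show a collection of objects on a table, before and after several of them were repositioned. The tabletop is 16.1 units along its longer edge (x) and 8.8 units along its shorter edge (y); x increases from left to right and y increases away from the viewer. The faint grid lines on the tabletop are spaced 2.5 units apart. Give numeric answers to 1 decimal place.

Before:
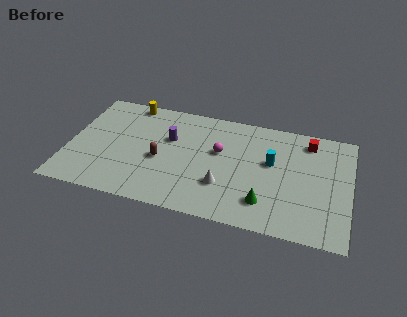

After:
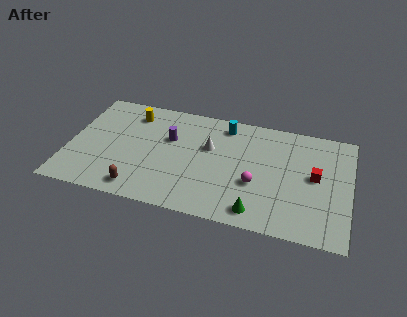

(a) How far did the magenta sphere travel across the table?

3.0

The magenta sphere moved from about (8.6, 5.3) to (10.8, 3.3), a distance of √(2.2² + 2.0²) ≈ 3.0.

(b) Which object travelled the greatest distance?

the cyan cylinder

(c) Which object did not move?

the purple cylinder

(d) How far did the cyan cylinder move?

3.6

From (11.6, 5.2) to (8.8, 7.5), the cyan cylinder covered √(2.8² + 2.3²) ≈ 3.6 units.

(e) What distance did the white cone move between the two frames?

3.0

The white cone moved from about (9.0, 2.7) to (8.0, 5.5), a distance of √(1.0² + 2.8²) ≈ 3.0.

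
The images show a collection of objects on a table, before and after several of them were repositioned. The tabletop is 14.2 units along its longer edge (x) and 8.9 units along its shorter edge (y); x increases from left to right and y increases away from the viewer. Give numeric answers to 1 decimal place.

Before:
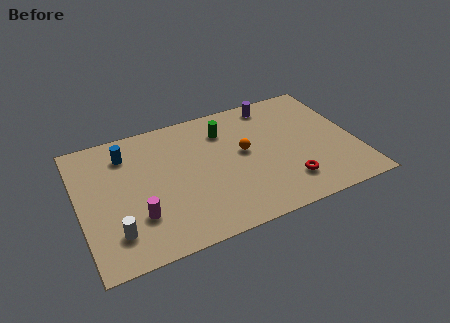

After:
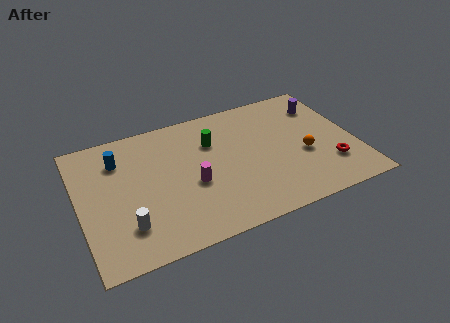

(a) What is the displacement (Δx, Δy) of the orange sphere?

(3.0, -1.3)

From the two frames, the orange sphere sits at roughly (8.5, 4.9) before and (11.5, 3.6) after.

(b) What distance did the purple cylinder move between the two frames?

2.7

The purple cylinder was near (10.4, 7.8) before and (12.9, 6.8) after, so it travelled √(2.5² + 1.0²) ≈ 2.7 units.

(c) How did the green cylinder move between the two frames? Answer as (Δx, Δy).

(-0.7, -0.6)

The green cylinder started near (7.7, 6.8) and ended near (7.0, 6.2).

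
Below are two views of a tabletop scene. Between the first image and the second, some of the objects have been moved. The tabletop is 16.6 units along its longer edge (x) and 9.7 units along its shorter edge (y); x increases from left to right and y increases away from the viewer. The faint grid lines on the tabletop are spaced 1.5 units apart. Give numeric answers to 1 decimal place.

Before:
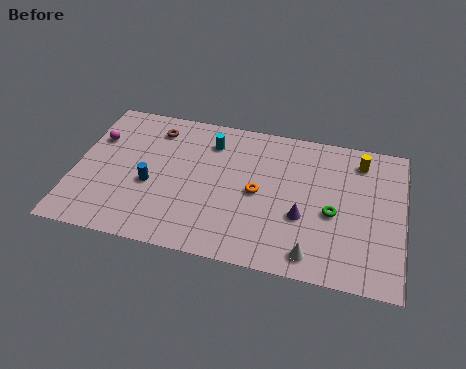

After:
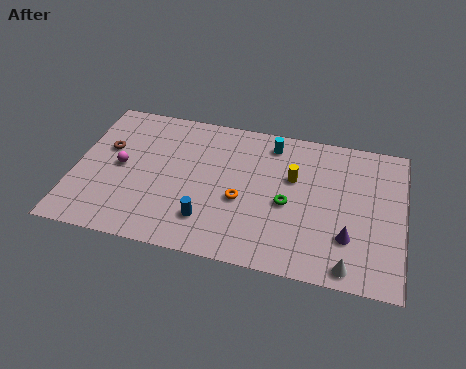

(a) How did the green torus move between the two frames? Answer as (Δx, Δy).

(-2.3, 0.1)

From the two frames, the green torus sits at roughly (13.1, 4.2) before and (10.8, 4.3) after.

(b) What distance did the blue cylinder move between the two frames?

3.4

The blue cylinder was near (3.9, 4.0) before and (6.9, 2.3) after, so it travelled √(3.0² + 1.7²) ≈ 3.4 units.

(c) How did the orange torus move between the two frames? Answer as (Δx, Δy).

(-0.8, -0.7)

The orange torus started near (9.3, 4.7) and ended near (8.5, 4.0).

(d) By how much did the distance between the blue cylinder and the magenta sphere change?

+1.3

The distance was about 4.0 in the first image and 5.3 in the second, so they moved 1.3 units further apart.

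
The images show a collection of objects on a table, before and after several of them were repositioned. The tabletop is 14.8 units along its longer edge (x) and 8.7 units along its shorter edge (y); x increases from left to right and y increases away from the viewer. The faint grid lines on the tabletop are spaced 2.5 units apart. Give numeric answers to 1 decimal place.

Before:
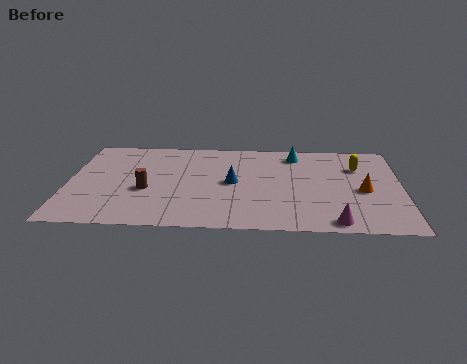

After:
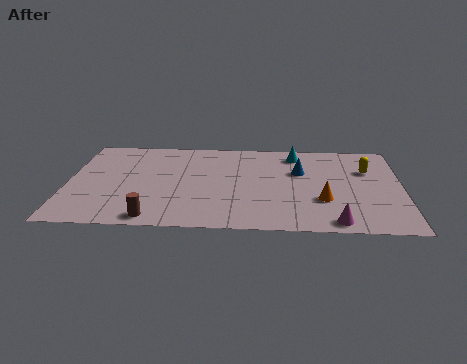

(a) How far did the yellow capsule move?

0.5

From (12.9, 6.2) to (13.3, 5.9), the yellow capsule covered √(0.4² + 0.3²) ≈ 0.5 units.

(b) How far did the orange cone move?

2.1

The orange cone moved from about (13.1, 3.9) to (11.3, 2.9), a distance of √(1.8² + 1.0²) ≈ 2.1.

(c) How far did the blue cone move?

3.2

The blue cone was near (7.3, 4.4) before and (10.3, 5.6) after, so it travelled √(3.0² + 1.2²) ≈ 3.2 units.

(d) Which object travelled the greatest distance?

the blue cone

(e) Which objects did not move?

the cyan cone and the magenta cone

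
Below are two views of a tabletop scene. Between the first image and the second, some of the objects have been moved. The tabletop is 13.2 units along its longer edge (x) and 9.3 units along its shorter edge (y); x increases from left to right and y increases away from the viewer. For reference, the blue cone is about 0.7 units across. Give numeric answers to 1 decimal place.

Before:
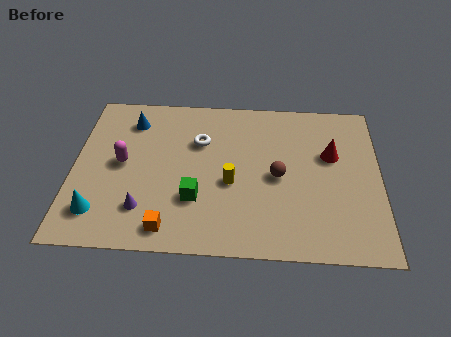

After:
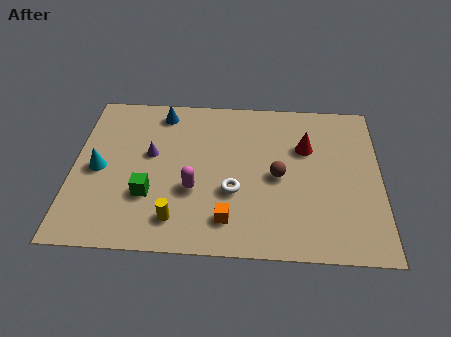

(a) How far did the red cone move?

1.2

From (11.1, 5.8) to (10.0, 6.2), the red cone covered √(1.1² + 0.4²) ≈ 1.2 units.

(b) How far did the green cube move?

2.0

From (5.3, 2.9) to (3.3, 3.0), the green cube covered √(2.0² + 0.1²) ≈ 2.0 units.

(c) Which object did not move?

the brown sphere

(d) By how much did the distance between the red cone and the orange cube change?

-2.8

Before: roughly 8.3 units apart; after: 5.5. That's 2.8 units closer together.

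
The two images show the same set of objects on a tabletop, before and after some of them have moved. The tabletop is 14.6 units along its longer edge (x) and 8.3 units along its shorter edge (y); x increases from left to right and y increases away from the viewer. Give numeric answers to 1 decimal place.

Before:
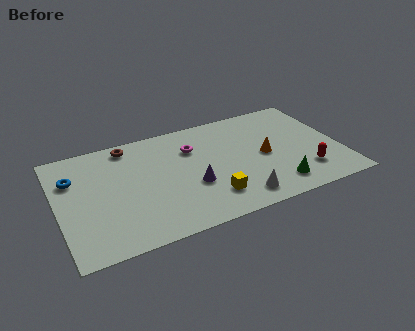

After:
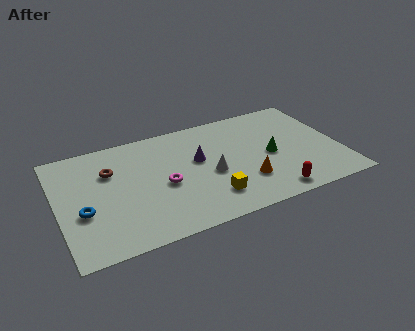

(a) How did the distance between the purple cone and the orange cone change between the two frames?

-0.7

The distance was about 4.0 in the first image and 3.3 in the second, so they moved 0.7 units closer together.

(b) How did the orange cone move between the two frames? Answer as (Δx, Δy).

(-1.2, -1.6)

From the two frames, the orange cone sits at roughly (10.7, 4.0) before and (9.5, 2.4) after.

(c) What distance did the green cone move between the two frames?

2.4

The green cone moved from about (11.0, 1.5) to (11.0, 3.9), a distance of √(0.0² + 2.4²) ≈ 2.4.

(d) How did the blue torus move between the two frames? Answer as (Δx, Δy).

(0.3, -2.6)

From the two frames, the blue torus sits at roughly (0.9, 5.8) before and (1.2, 3.2) after.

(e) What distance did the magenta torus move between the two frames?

2.8

The magenta torus moved from about (7.1, 5.9) to (5.4, 3.7), a distance of √(1.7² + 2.2²) ≈ 2.8.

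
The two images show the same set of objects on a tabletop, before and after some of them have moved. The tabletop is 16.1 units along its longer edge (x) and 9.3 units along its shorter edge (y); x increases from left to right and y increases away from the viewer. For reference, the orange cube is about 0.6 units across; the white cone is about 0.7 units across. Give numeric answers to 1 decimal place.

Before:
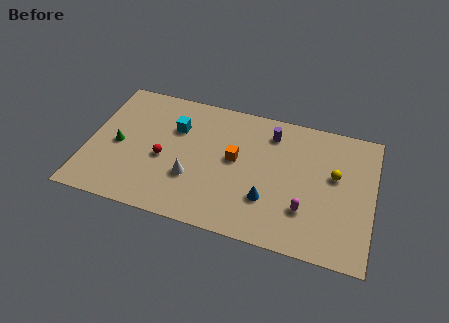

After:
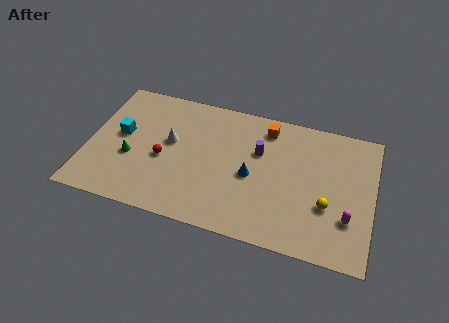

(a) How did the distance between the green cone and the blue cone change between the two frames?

-1.9

Before: roughly 8.7 units apart; after: 6.8. That's 1.9 units closer together.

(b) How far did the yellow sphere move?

2.2

The yellow sphere moved from about (13.9, 5.5) to (13.6, 3.3), a distance of √(0.3² + 2.2²) ≈ 2.2.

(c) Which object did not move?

the red sphere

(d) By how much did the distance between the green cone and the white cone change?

-1.8

Before: roughly 4.5 units apart; after: 2.7. That's 1.8 units closer together.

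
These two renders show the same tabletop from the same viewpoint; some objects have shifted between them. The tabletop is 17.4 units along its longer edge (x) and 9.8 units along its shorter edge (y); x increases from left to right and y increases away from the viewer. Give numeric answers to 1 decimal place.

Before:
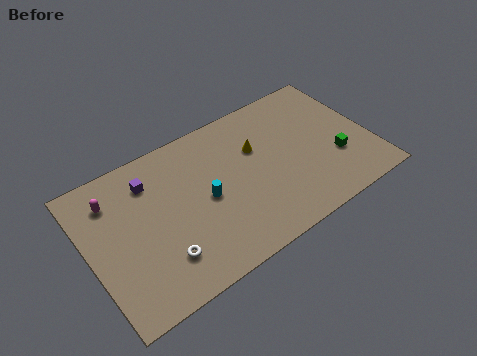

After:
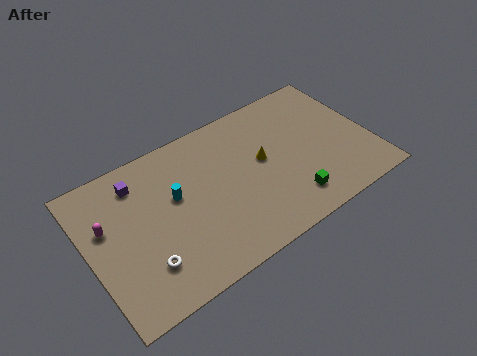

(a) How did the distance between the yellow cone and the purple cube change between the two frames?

+1.2

Before: roughly 6.6 units apart; after: 7.8. That's 1.2 units further apart.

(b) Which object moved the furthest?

the green cube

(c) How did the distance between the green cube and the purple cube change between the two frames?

-1.4

Before: roughly 11.8 units apart; after: 10.4. That's 1.4 units closer together.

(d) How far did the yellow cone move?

1.0

The yellow cone moved from about (10.6, 6.4) to (10.8, 5.4), a distance of √(0.2² + 1.0²) ≈ 1.0.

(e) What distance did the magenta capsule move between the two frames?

1.6

The magenta capsule was near (1.8, 7.6) before and (1.2, 6.1) after, so it travelled √(0.6² + 1.5²) ≈ 1.6 units.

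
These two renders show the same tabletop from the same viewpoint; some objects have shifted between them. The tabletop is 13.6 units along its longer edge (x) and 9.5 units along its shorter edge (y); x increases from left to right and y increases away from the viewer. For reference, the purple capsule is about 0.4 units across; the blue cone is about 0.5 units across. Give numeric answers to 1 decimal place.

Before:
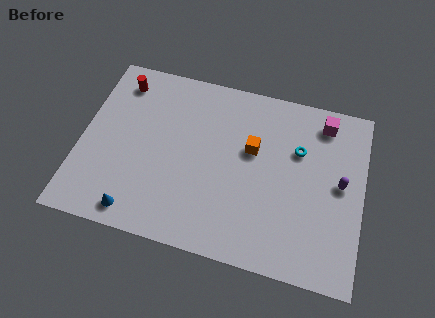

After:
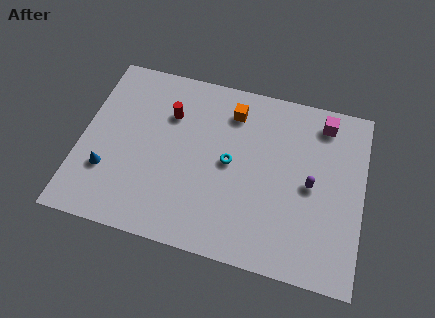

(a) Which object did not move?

the magenta cube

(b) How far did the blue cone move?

2.4

The blue cone was near (3.0, 1.1) before and (1.4, 2.9) after, so it travelled √(1.6² + 1.8²) ≈ 2.4 units.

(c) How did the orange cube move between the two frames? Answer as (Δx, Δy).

(-1.1, 1.8)

From the two frames, the orange cube sits at roughly (8.2, 5.8) before and (7.1, 7.6) after.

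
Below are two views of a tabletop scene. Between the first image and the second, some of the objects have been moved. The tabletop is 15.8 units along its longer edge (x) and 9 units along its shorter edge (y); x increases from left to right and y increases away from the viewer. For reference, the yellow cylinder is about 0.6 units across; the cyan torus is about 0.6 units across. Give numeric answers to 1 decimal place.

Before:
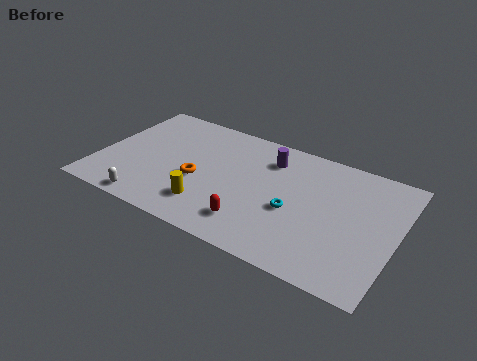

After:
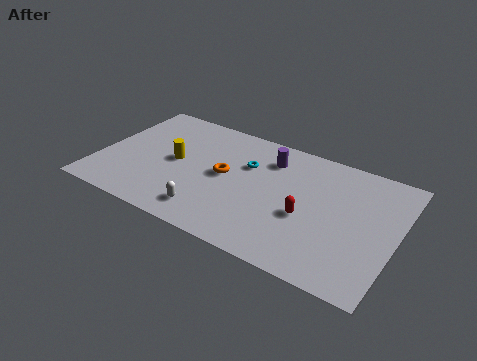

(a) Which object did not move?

the purple cylinder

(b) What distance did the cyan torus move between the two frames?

3.6

From (10.5, 3.8) to (7.7, 6.0), the cyan torus covered √(2.8² + 2.2²) ≈ 3.6 units.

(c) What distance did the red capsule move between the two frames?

3.2

The red capsule was near (8.6, 1.9) before and (11.2, 3.7) after, so it travelled √(2.6² + 1.8²) ≈ 3.2 units.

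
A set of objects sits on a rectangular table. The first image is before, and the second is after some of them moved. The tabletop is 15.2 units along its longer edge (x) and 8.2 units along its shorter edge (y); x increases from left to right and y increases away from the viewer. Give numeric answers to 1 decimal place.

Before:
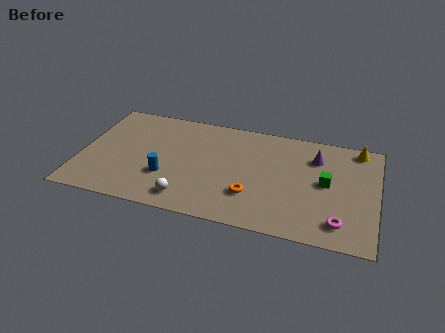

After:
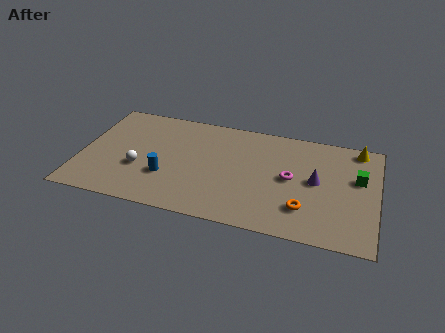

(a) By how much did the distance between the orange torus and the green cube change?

-0.3

They were about 4.2 units apart before and 3.9 after — 0.3 units closer together.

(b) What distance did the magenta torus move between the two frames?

3.7

From (13.4, 1.5) to (10.8, 4.2), the magenta torus covered √(2.6² + 2.7²) ≈ 3.7 units.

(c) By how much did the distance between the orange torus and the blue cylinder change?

+2.7

The distance was about 4.4 in the first image and 7.1 in the second, so they moved 2.7 units further apart.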